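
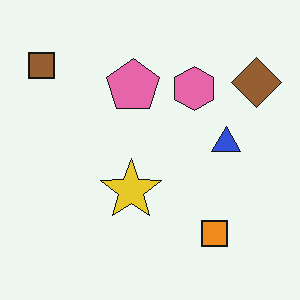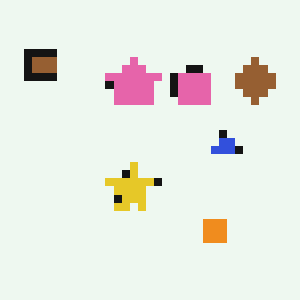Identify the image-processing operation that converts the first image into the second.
This is the original image moderately pixelated.

Shapes are reduced to large square blocks; fine edges and outlines are lost — a downscale-then-upscale (mosaic) effect.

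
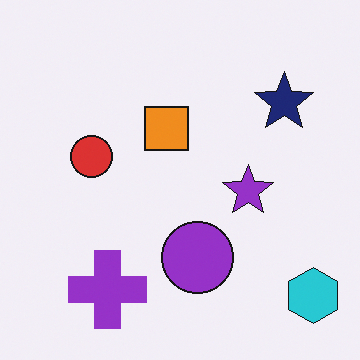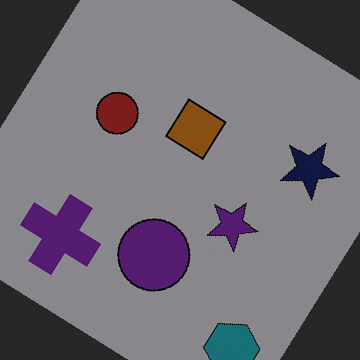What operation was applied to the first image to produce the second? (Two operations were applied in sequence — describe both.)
The transformation is: rotated clockwise by a large amount — several tens of degrees, then substantially darkened.

Every shape is tilted by the same angle and the image corners show triangular fill wedges — a whole-image rotation by a non-right angle. Every pixel — background and shapes alike — is uniformly darkened.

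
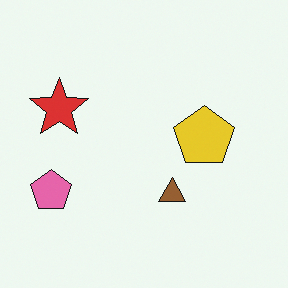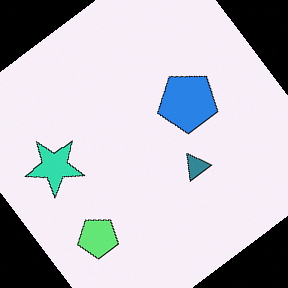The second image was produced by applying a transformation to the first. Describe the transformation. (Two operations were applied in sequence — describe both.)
This is the original image rotated counter-clockwise by a large amount — several tens of degrees, then hue-shifted by a large amount.

Every shape is tilted by the same angle and the image corners show triangular fill wedges — a whole-image rotation by a non-right angle. Every shape's color has rotated by the same amount around the hue wheel — a uniform hue shift.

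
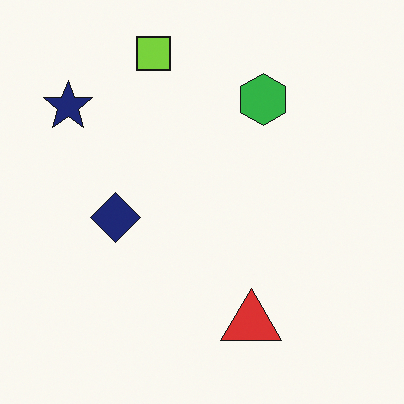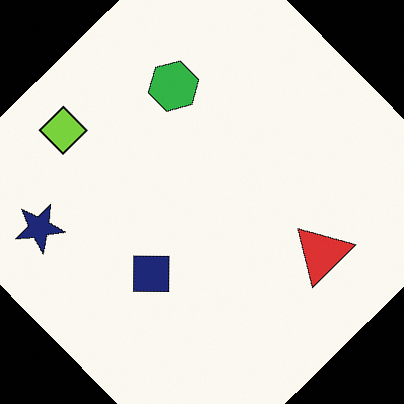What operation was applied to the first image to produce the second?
This is the original image rotated counter-clockwise by a large amount — several tens of degrees.

Every shape is tilted by the same angle and the image corners show triangular fill wedges — a whole-image rotation by a non-right angle.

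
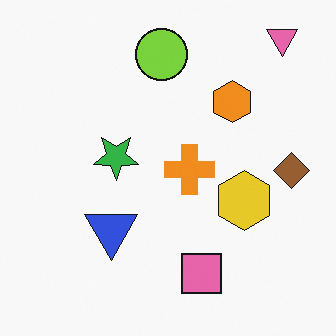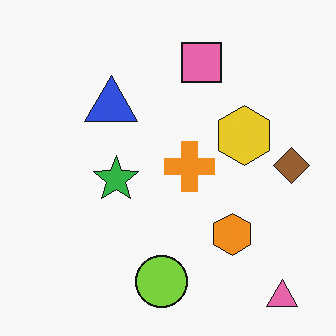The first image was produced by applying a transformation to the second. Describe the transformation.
The first image is the second flipped vertically (top ↔ bottom).

The pink triangle is in the bottom-right of the second image and the top-right of the first — shapes on opposite sides of the horizontal midline have swapped in a mirror flip.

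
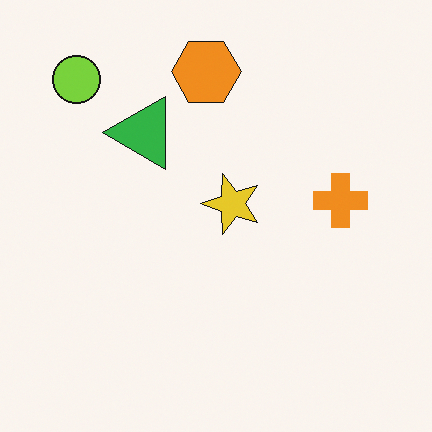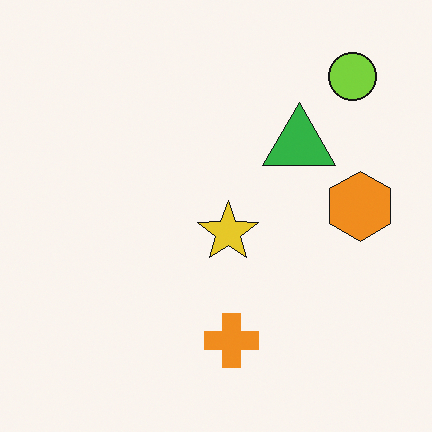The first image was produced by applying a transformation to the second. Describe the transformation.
This is the original image rotated 90° counter-clockwise.

The lime circle sits in the top-right of the second image and the top-left of the first — consistent with a whole-image 90° counter-clockwise rotation.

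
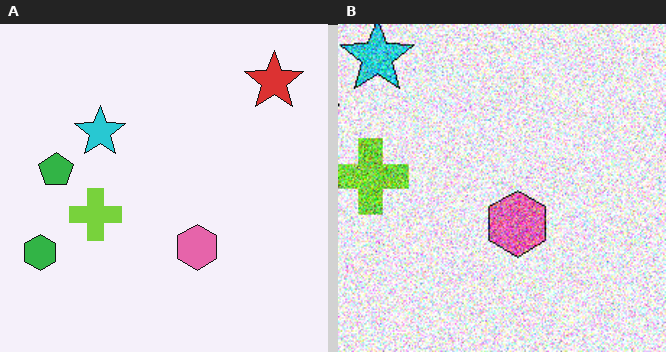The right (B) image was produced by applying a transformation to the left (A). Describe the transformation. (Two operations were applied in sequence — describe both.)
The right (B) image is the left (A) degraded with strong gaussian noise, then cropped slightly and scaled back up.

Random speckle covers the whole image, including the flat background. The visible shapes are larger and the field of view is narrower; shapes near the original edges may be partly or wholly outside the frame — a crop-and-rescale.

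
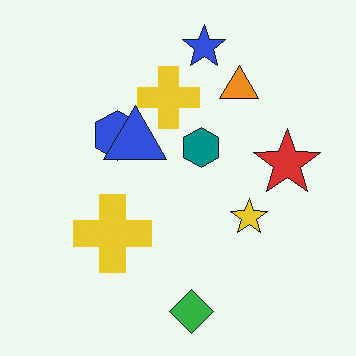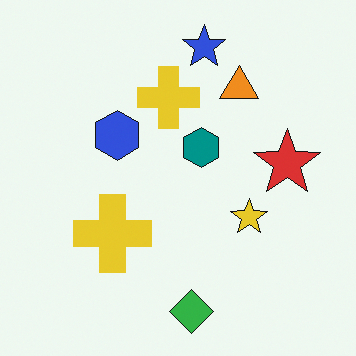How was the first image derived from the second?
The first image is the second overlaid with an additional blue triangle.

A blue triangle appears in the first image that is absent from the second.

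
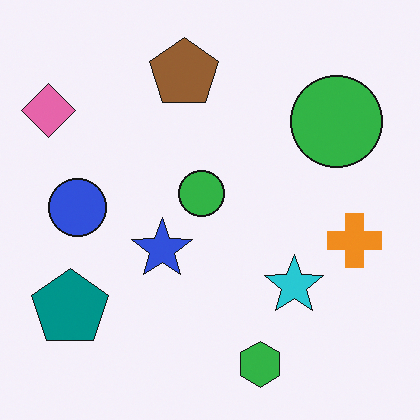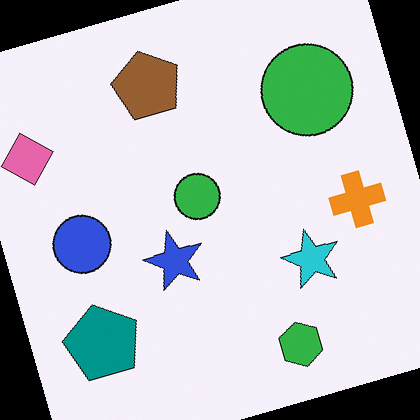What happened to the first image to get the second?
The second image is the first rotated counter-clockwise by a moderate amount.

Every shape is tilted by the same angle and the image corners show triangular fill wedges — a whole-image rotation by a non-right angle.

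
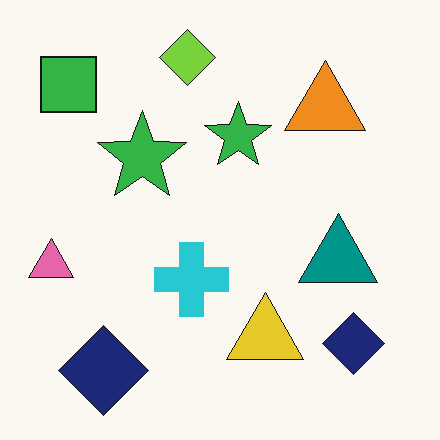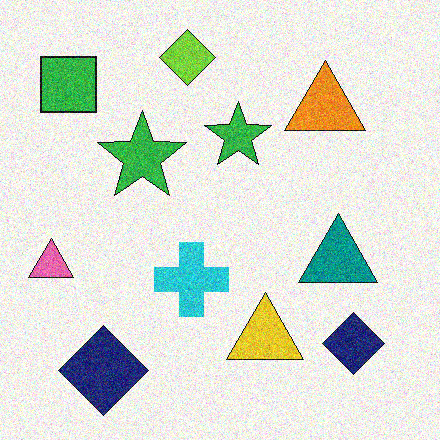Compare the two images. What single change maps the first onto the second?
The transformation is: degraded with visible gaussian noise.

Random speckle covers the whole image, including the flat background.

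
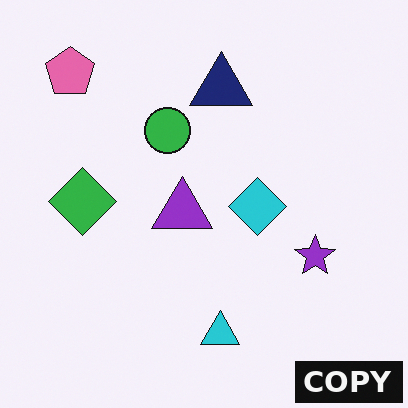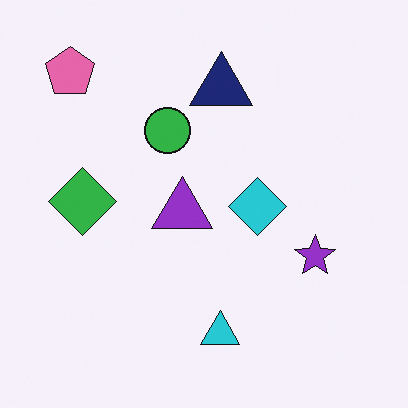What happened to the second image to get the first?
This is the original image watermarked with the text "COPY" in the lower-right corner.

A dark label reading "COPY" appears in the lower-right corner.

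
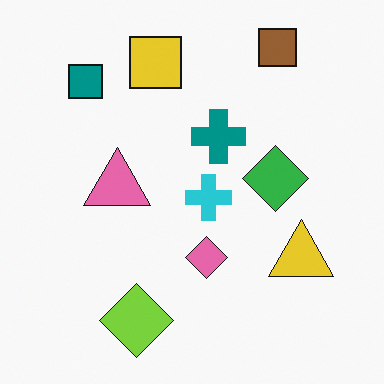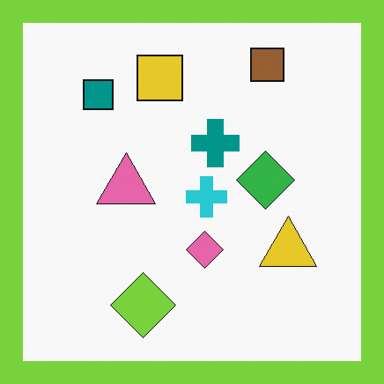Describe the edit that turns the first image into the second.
It was framed with a lime border.

A solid lime frame runs around the edge of the second image, with the content slightly shrunk inside it.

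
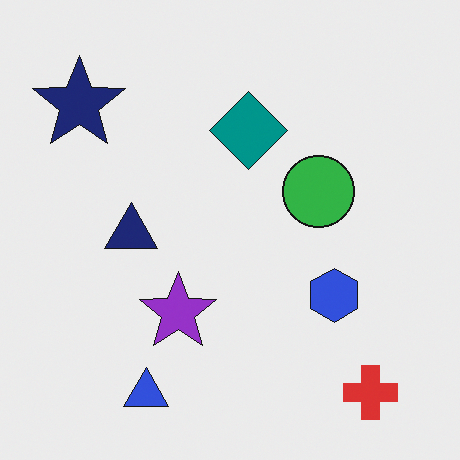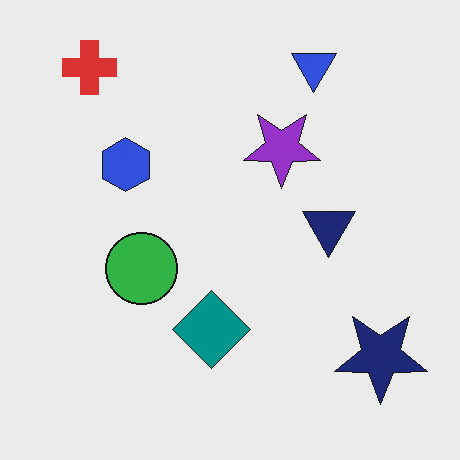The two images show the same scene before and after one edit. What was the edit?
It was rotated 180°.

The red cross sits in the bottom-right of the first image and the top-left of the second — consistent with a whole-image 180° rotation.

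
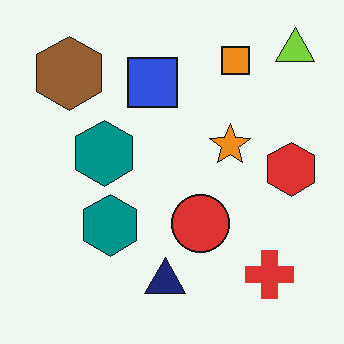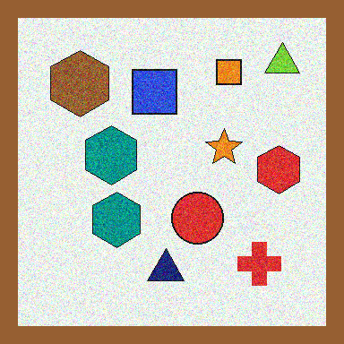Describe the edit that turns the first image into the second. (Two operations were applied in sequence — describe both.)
It was degraded with heavy additive noise, then framed with a brown border.

Random speckle covers the whole image, including the flat background. A solid brown frame runs around the edge of the second image, with the content slightly shrunk inside it.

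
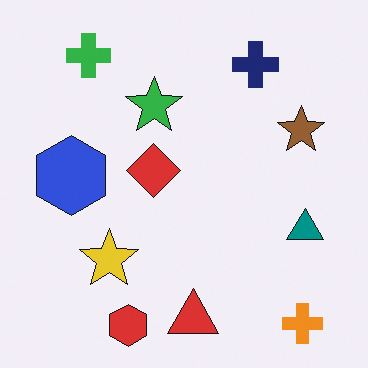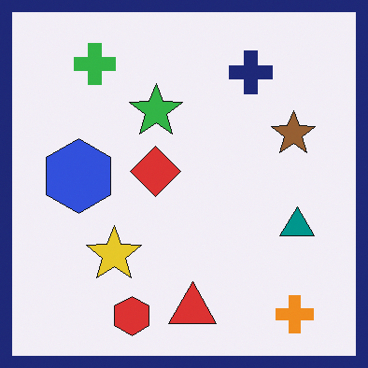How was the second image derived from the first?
This is the original image framed with a navy border.

A solid navy frame runs around the edge of the second image, with the content slightly shrunk inside it.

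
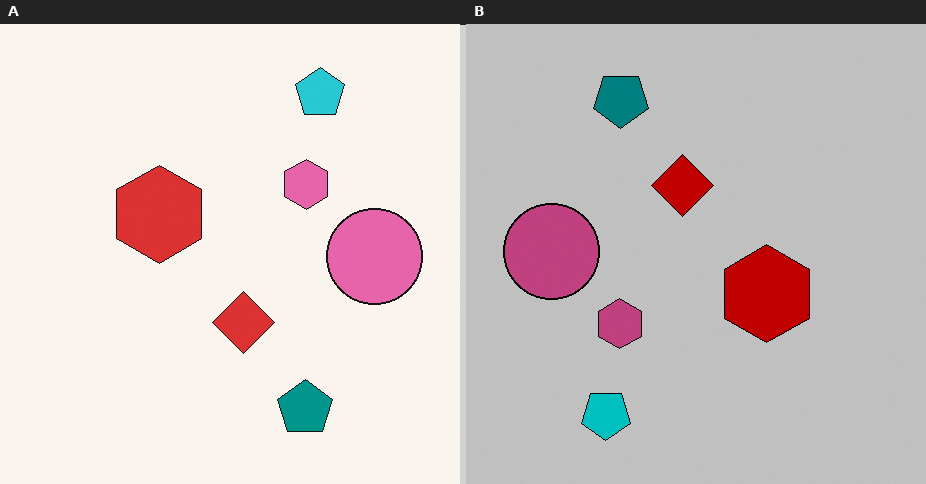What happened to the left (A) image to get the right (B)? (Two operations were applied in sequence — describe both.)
It was aggressively posterized, then rotated 180°.

Each flat color has snapped to a coarser quantized level — most visibly, the near-white background has dropped to a flat grey. The cyan pentagon sits in the top-right of the left (A) image and the bottom-left of the right (B) — consistent with a whole-image 180° rotation.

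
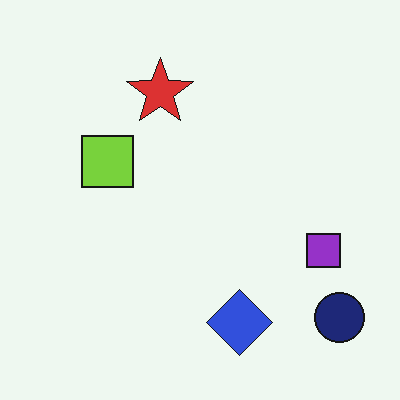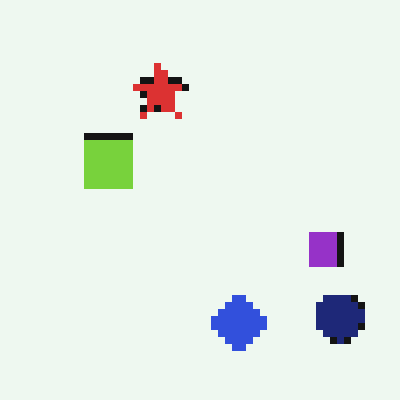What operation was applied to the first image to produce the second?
The second image is the first moderately pixelated.

Shapes are reduced to large square blocks; fine edges and outlines are lost — a downscale-then-upscale (mosaic) effect.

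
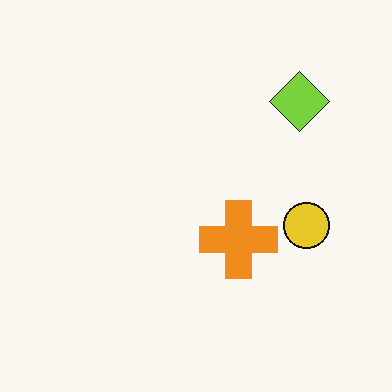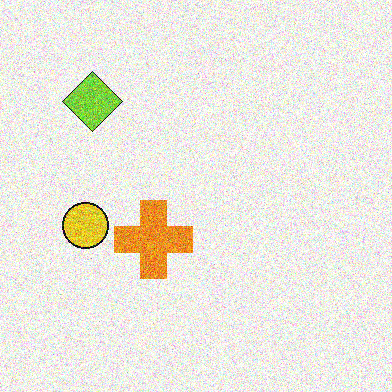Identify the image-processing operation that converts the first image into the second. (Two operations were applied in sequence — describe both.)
The transformation is: flipped horizontally (left ↔ right), then degraded with a thick layer of grain.

The yellow circle is in the right of the first image and the left of the second — shapes on opposite sides of the vertical midline have swapped in a mirror flip. Random speckle covers the whole image, including the flat background.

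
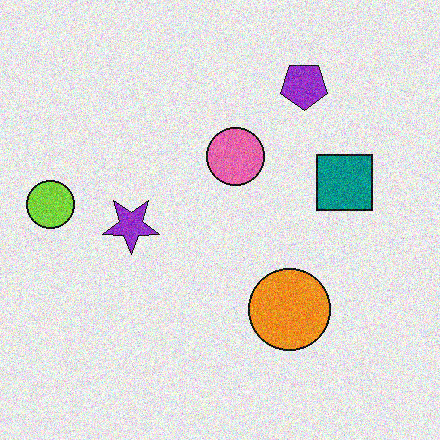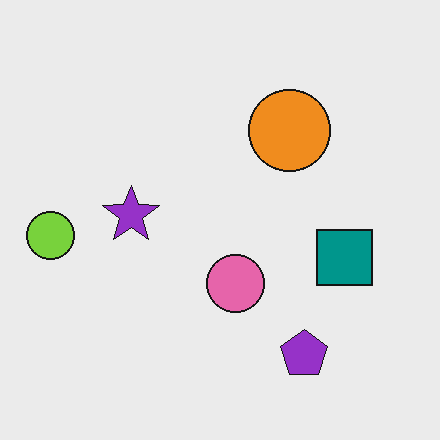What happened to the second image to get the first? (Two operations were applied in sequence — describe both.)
It was degraded with visible gaussian noise, then flipped vertically (top ↔ bottom).

Random speckle covers the whole image, including the flat background. The purple pentagon is in the bottom-right of the second image and the top-right of the first — shapes on opposite sides of the horizontal midline have swapped in a mirror flip.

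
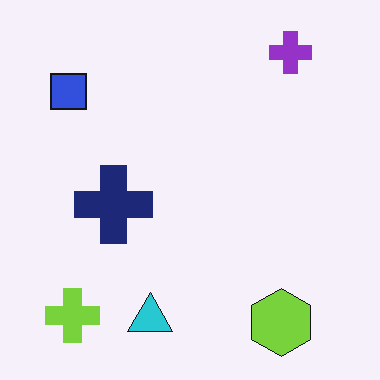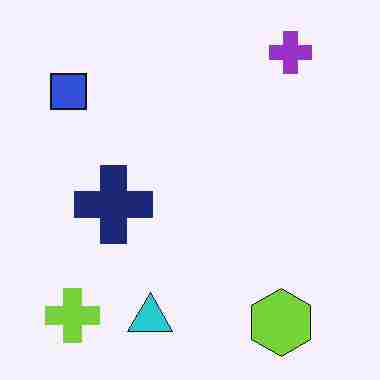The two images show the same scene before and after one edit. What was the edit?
It was heavily JPEG-compressed with obvious blocking artifacts.

Blocky 8×8 compression artifacts appear around shape edges and the flat background shows ringing — characteristic JPEG degradation.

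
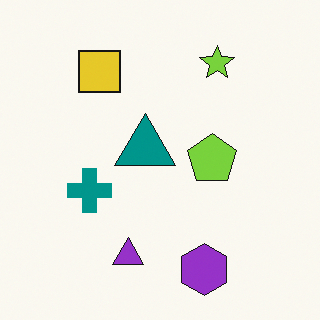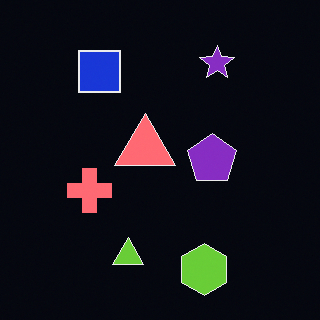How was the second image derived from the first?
This is the original image color-inverted (negative).

The light background has become dark and every shape's color is its complement — a photographic negative.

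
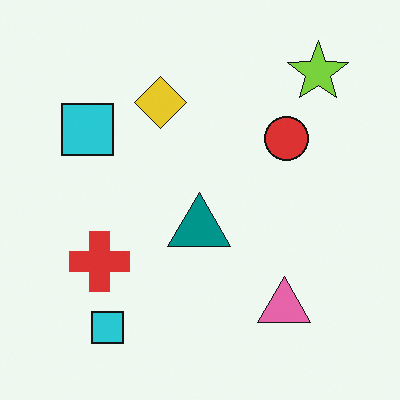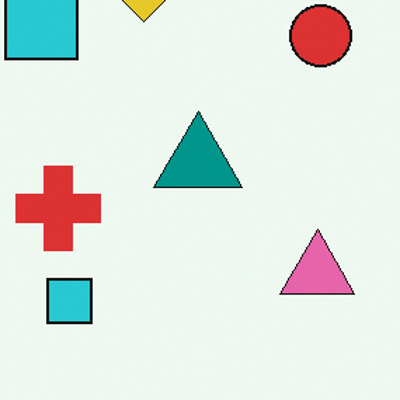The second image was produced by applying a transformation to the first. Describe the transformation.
The image was cropped to a modestly smaller region and rescaled.

The visible shapes are larger and the field of view is narrower; shapes near the original edges may be partly or wholly outside the frame — a crop-and-rescale.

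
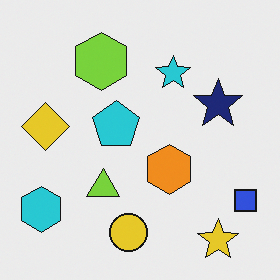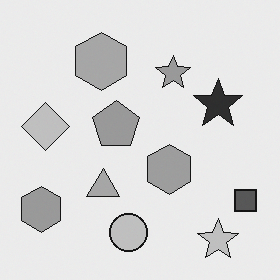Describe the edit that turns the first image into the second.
It was converted to grayscale.

All color is removed — every shape is now a shade of grey.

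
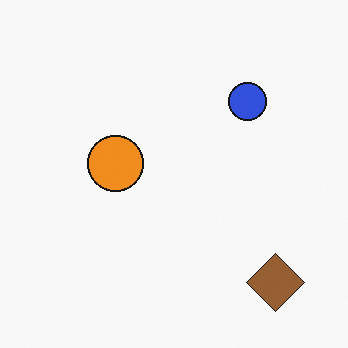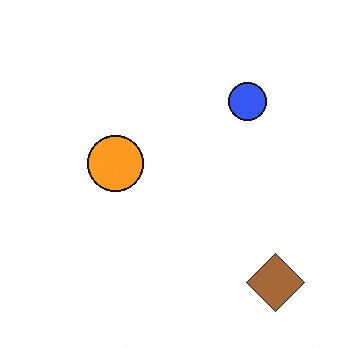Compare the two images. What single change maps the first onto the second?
Slightly brightened.

Every pixel — background and shapes alike — is uniformly brightened.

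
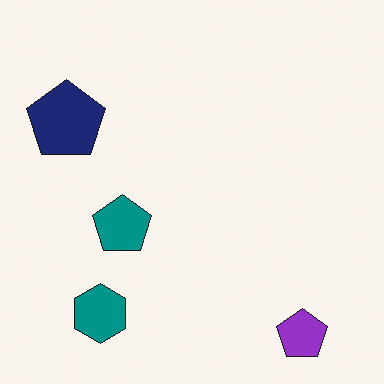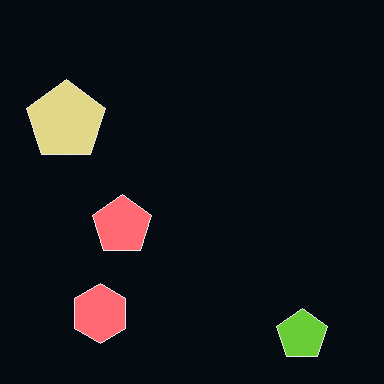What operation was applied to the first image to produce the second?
This is the original image color-inverted (negative).

The light background has become dark and every shape's color is its complement — a photographic negative.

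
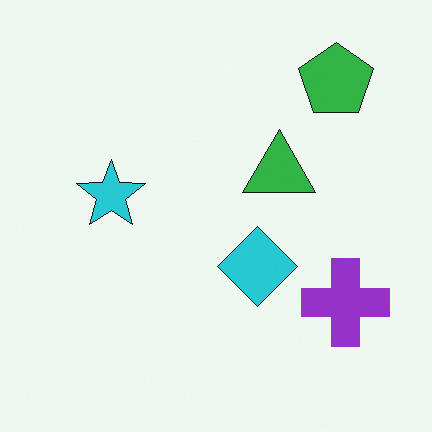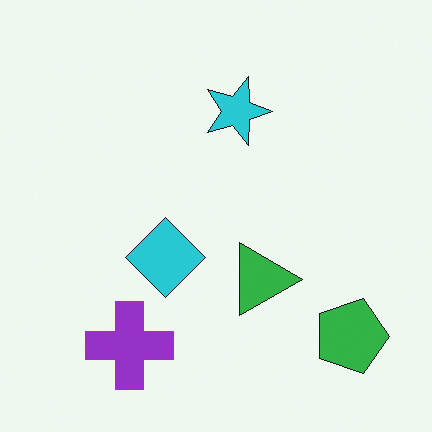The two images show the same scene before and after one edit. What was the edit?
Rotated 90° clockwise.

The green pentagon sits in the top-right of the first image and the bottom-right of the second — consistent with a whole-image 90° clockwise rotation.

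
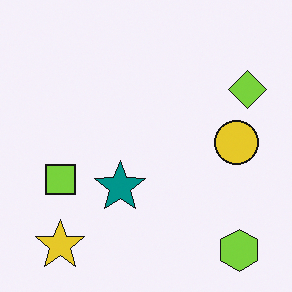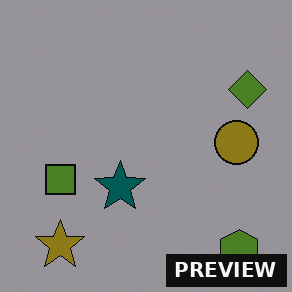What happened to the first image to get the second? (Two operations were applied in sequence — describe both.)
The second image is the first noticeably darkened, then watermarked with the text "PREVIEW" in the lower-right corner.

Every pixel — background and shapes alike — is uniformly darkened. A dark label reading "PREVIEW" appears in the lower-right corner.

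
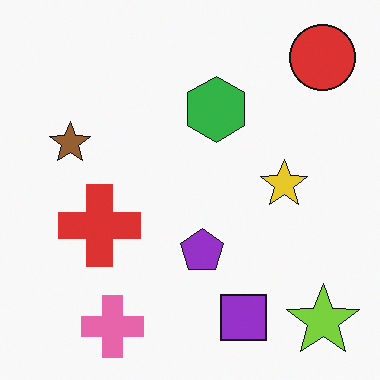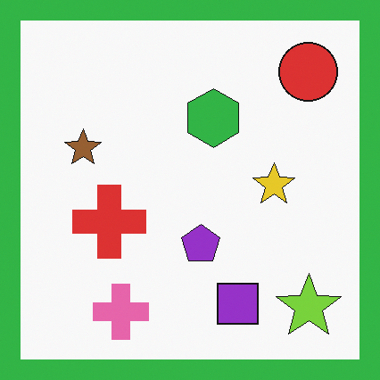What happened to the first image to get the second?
The second image is the first framed with a green border.

A solid green frame runs around the edge of the second image, with the content slightly shrunk inside it.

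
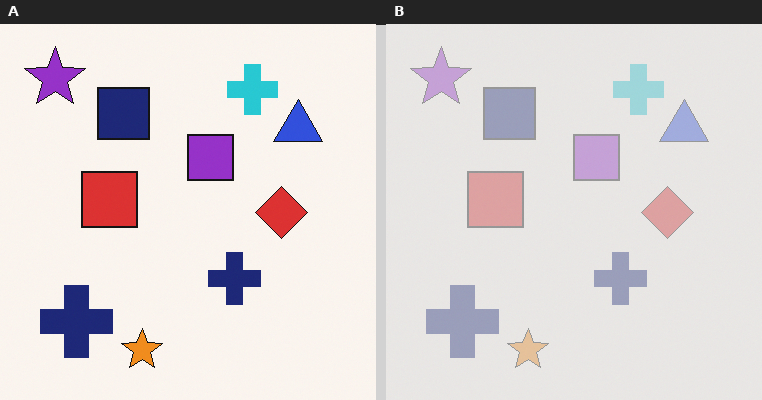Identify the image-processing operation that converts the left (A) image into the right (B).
The transformation is: washed out (contrast reduced).

Tones are pushed toward mid-grey across the whole image — a global contrast change.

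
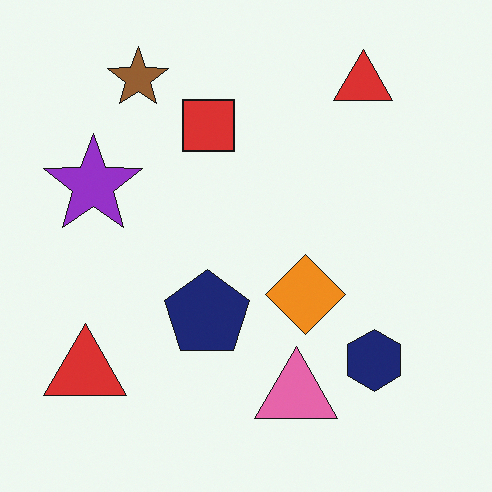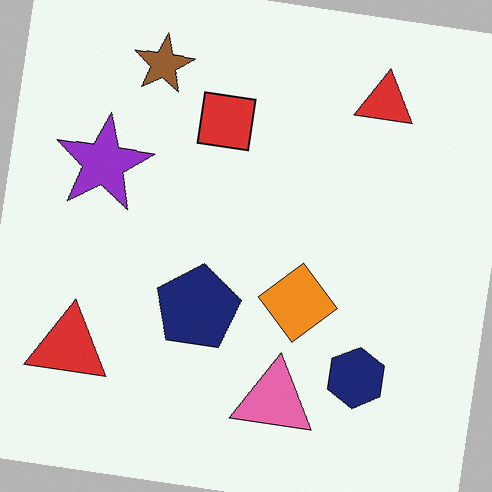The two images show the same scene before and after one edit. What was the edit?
Rotated clockwise by a slight angle.

Every shape is tilted by the same angle and the image corners show triangular fill wedges — a whole-image rotation by a non-right angle.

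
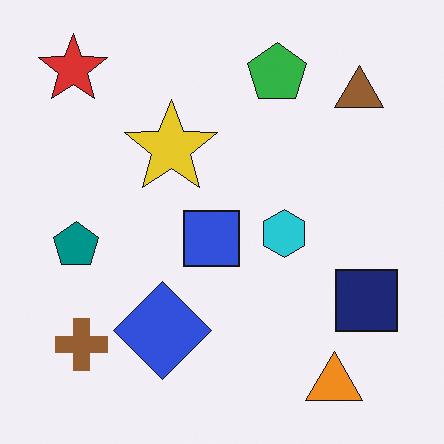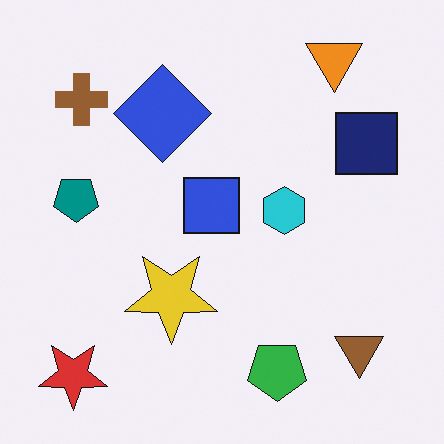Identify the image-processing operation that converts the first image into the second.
The transformation is: flipped vertically (top ↔ bottom).

The orange triangle is in the bottom-right of the first image and the top-right of the second — shapes on opposite sides of the horizontal midline have swapped in a mirror flip.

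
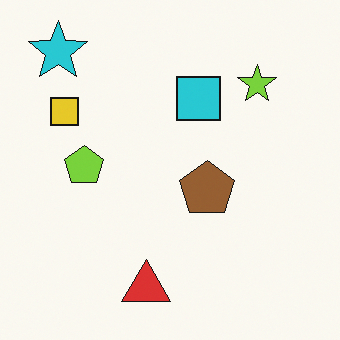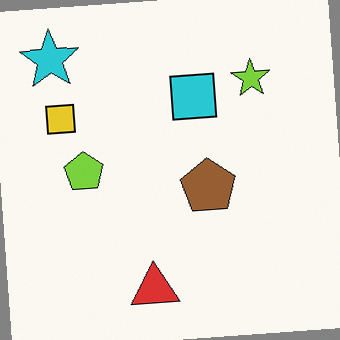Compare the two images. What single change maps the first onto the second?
The second image is the first rotated counter-clockwise by a slight angle.

Every shape is tilted by the same angle and the image corners show triangular fill wedges — a whole-image rotation by a non-right angle.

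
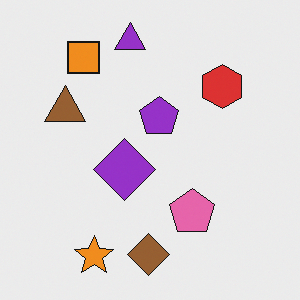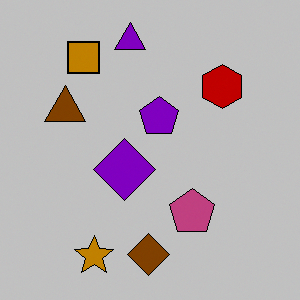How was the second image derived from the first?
It was aggressively posterized.

Each flat color has snapped to a coarser quantized level — most visibly, the near-white background has dropped to a flat grey.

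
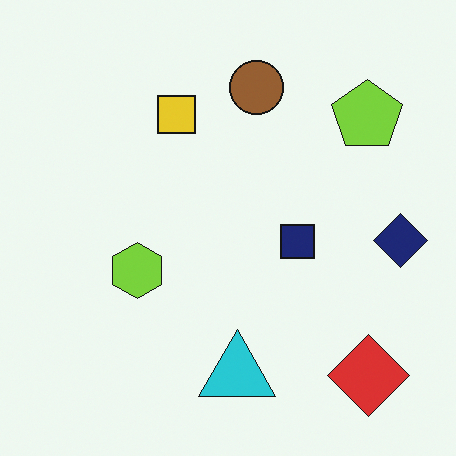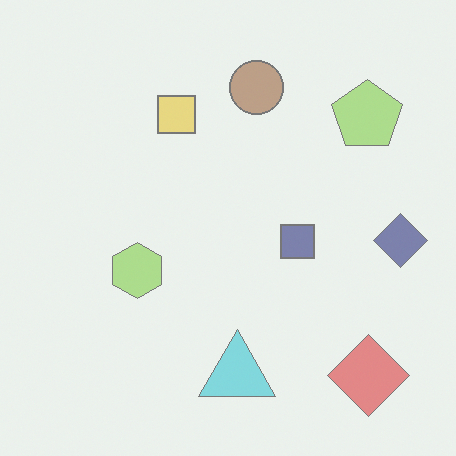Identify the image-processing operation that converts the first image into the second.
The second image is the first washed out (contrast reduced).

Tones are pushed toward mid-grey across the whole image — a global contrast change.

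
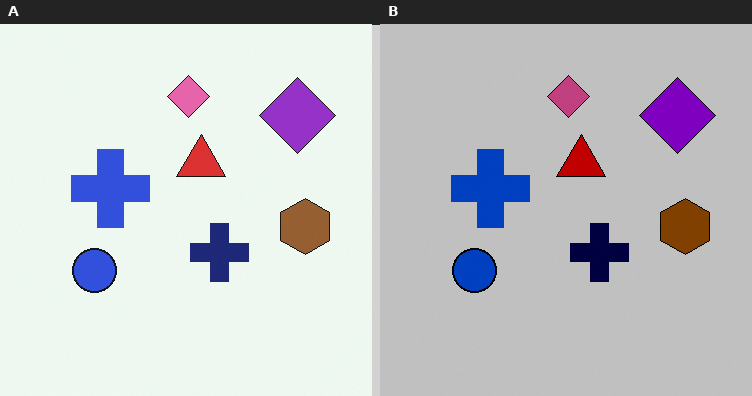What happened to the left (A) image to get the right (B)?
The image was aggressively posterized.

Each flat color has snapped to a coarser quantized level — most visibly, the near-white background has dropped to a flat grey.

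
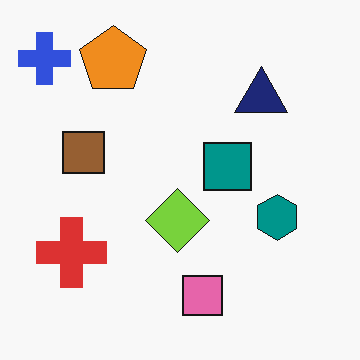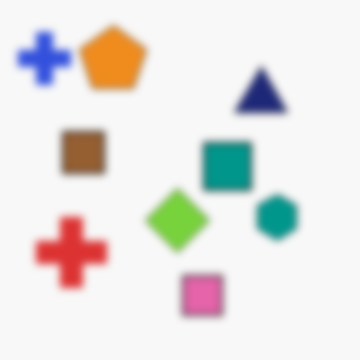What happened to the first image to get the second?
It was moderately blurred.

Shape edges and outlines are uniformly softened across the whole image.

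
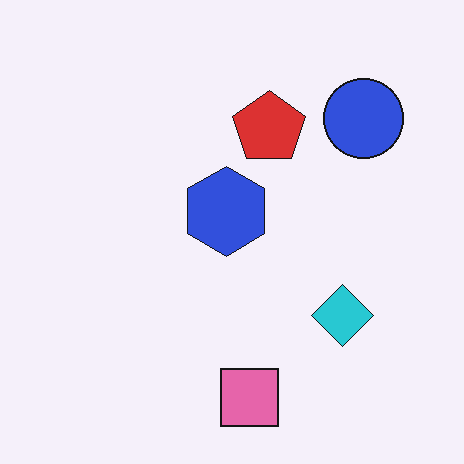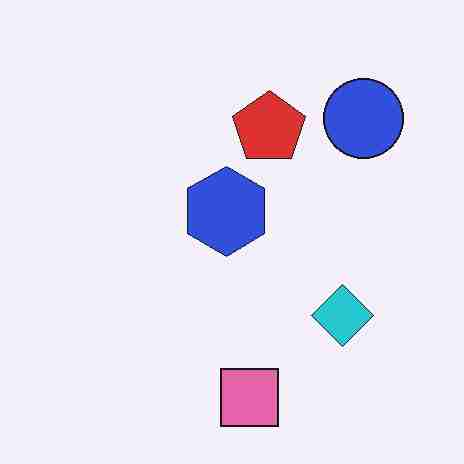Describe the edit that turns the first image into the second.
This is the original image heavily JPEG-compressed with obvious blocking artifacts.

Blocky 8×8 compression artifacts appear around shape edges and the flat background shows ringing — characteristic JPEG degradation.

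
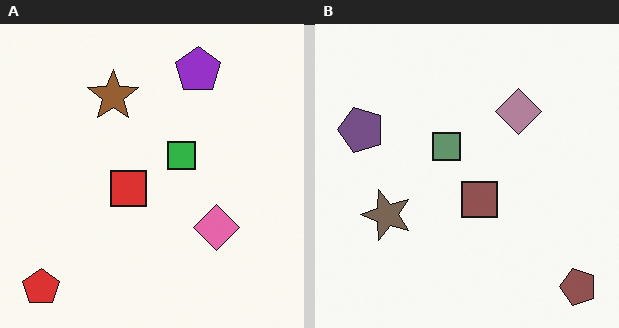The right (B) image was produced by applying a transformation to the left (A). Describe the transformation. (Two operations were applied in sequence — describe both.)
It was heavily desaturated, then rotated 90° counter-clockwise.

All colors are more muted and greyish — a global saturation change. The red pentagon sits in the bottom-left of the left (A) image and the bottom-right of the right (B) — consistent with a whole-image 90° counter-clockwise rotation.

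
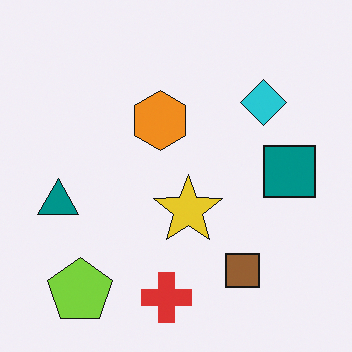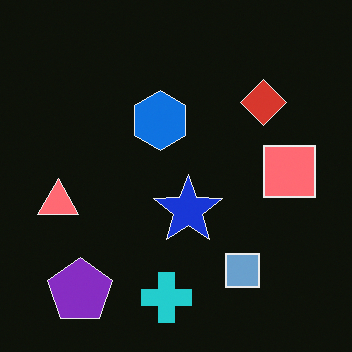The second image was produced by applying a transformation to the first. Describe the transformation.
The image was color-inverted (negative).

The light background has become dark and every shape's color is its complement — a photographic negative.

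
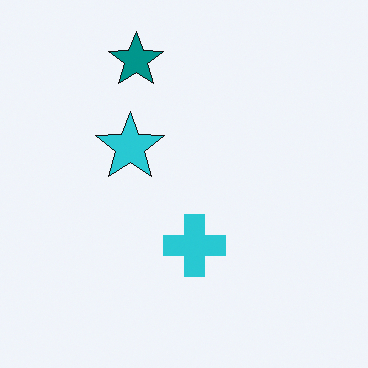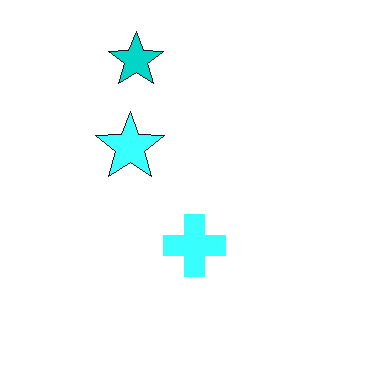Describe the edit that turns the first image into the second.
The second image is the first brightened a lot.

Every pixel — background and shapes alike — is uniformly brightened.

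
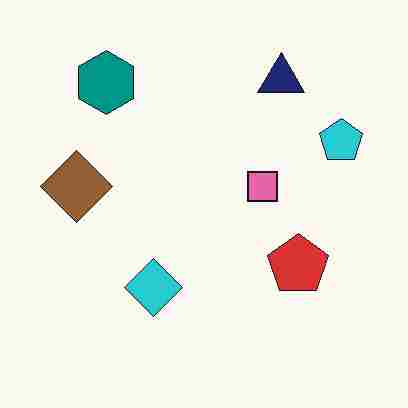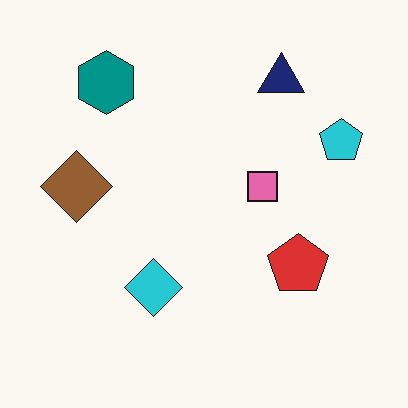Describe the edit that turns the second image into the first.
The first image is the second heavily JPEG-compressed with obvious blocking artifacts.

Blocky 8×8 compression artifacts appear around shape edges and the flat background shows ringing — characteristic JPEG degradation.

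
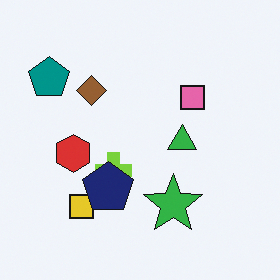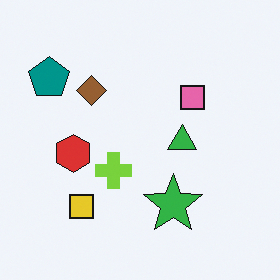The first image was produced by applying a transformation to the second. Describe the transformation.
The image was overlaid with an additional navy pentagon.

A navy pentagon appears in the first image that is absent from the second.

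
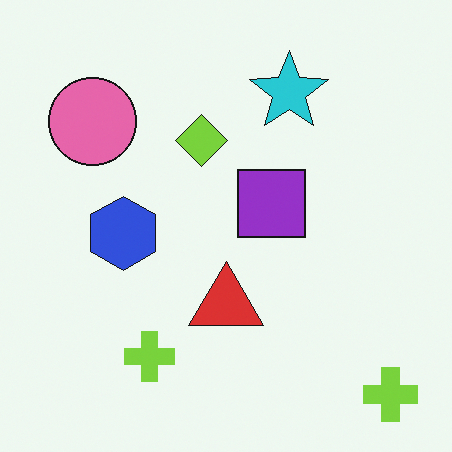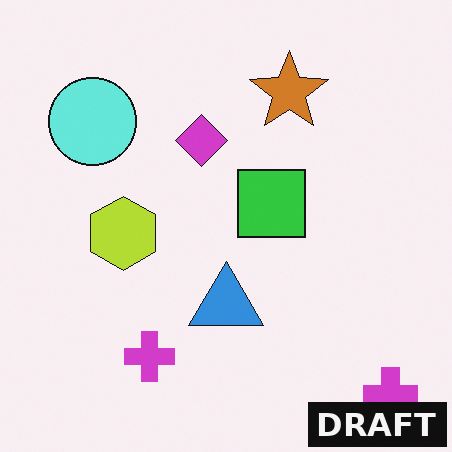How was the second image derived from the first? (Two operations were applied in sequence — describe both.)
The image was hue-shifted through roughly half the color wheel, then watermarked with the text "DRAFT" in the lower-right corner.

Every shape's color has rotated by the same amount around the hue wheel — a uniform hue shift. A dark label reading "DRAFT" appears in the lower-right corner.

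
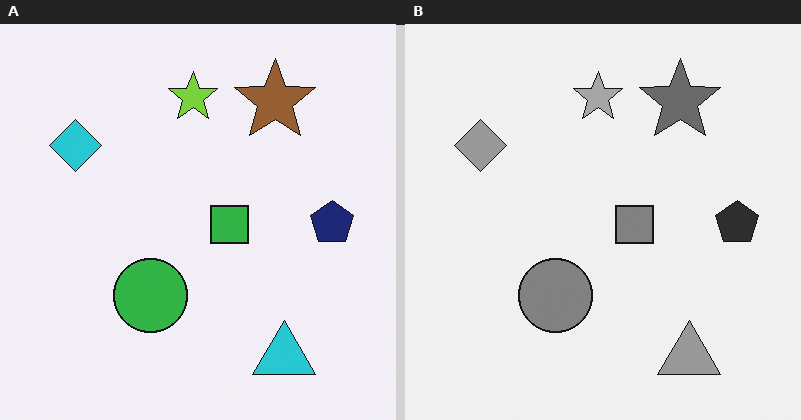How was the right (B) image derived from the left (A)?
It was converted to grayscale.

All color is removed — every shape is now a shade of grey.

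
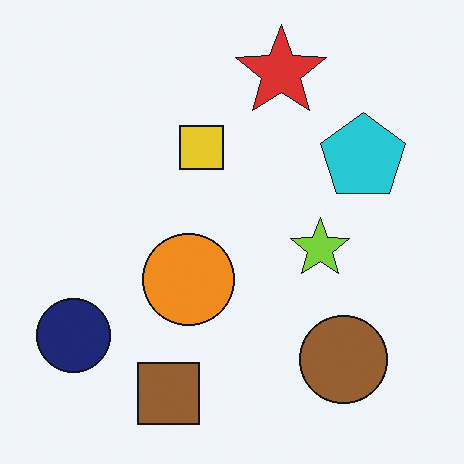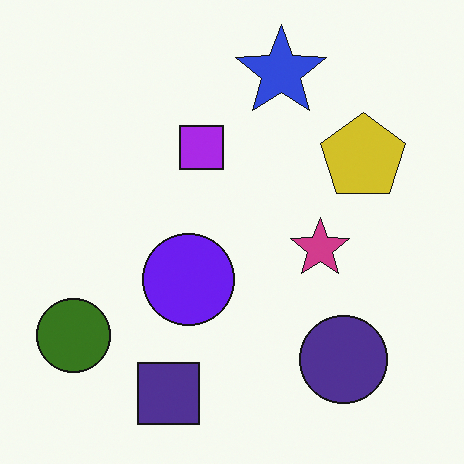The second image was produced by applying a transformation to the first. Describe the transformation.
It was hue-shifted through roughly half the color wheel.

Every shape's color has rotated by the same amount around the hue wheel — a uniform hue shift.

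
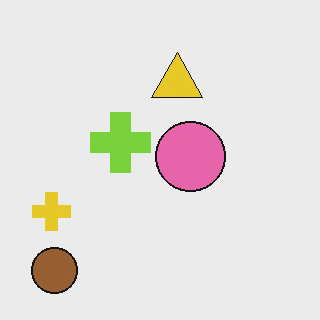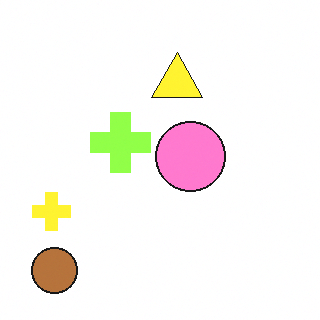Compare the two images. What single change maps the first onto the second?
Brightened a little.

Every pixel — background and shapes alike — is uniformly brightened.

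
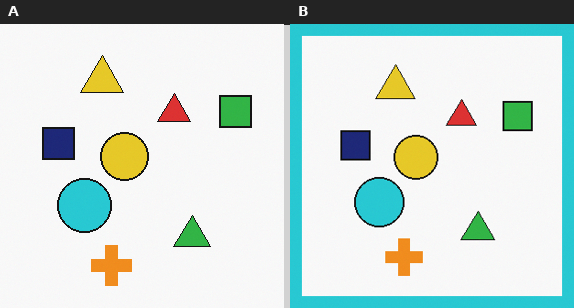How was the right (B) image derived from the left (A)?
The transformation is: framed with a cyan border.

A solid cyan frame runs around the edge of the right (B) image, with the content slightly shrunk inside it.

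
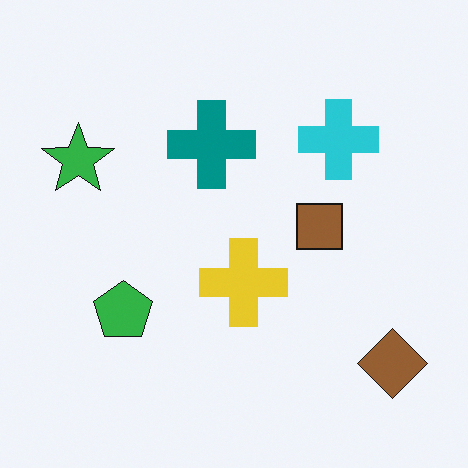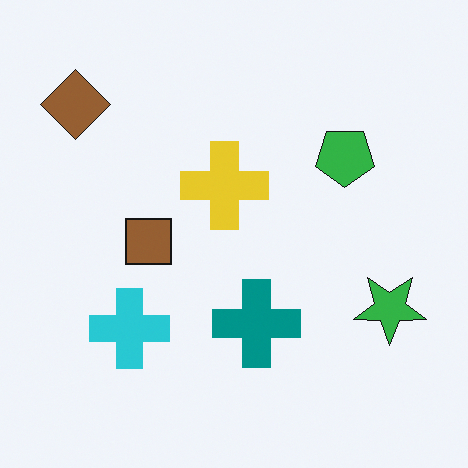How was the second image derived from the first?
This is the original image rotated 180°.

The brown diamond sits in the bottom-right of the first image and the top-left of the second — consistent with a whole-image 180° rotation.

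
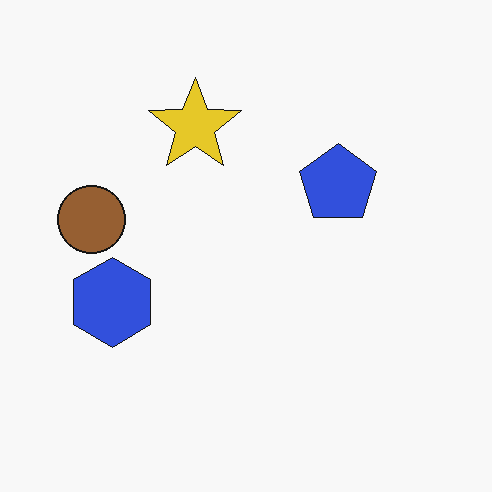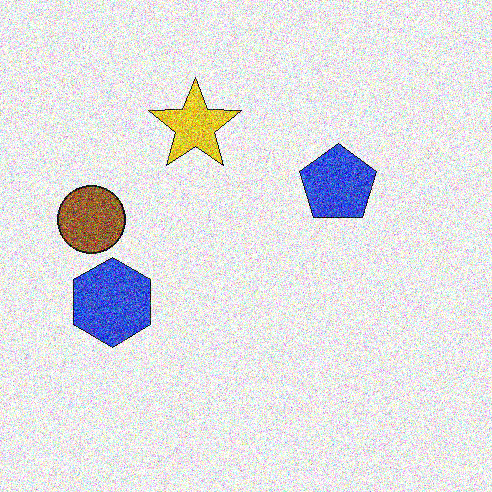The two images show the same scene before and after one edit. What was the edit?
This is the original image degraded with a thick layer of grain.

Random speckle covers the whole image, including the flat background.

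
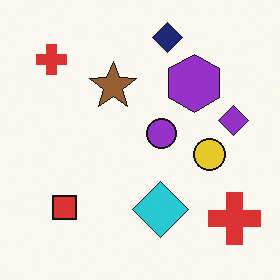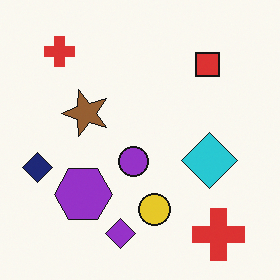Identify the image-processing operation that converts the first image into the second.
This is the original image transposed (reflected across the top-left ↔ bottom-right diagonal).

Shapes have swapped their row and column positions — what was in the top-right is now in the bottom-left — a diagonal reflection.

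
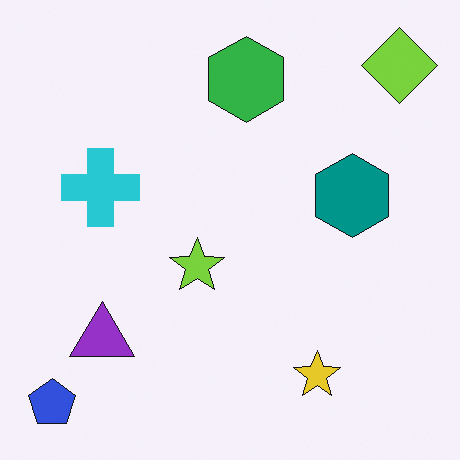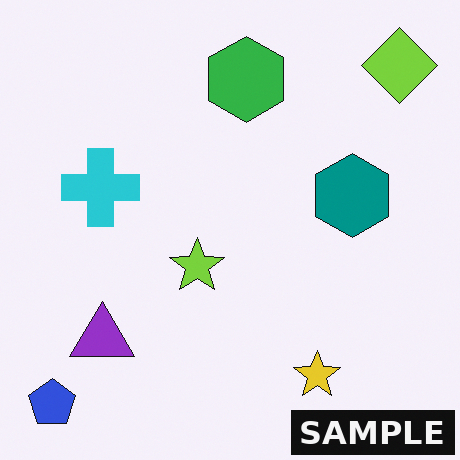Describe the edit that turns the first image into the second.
The image was watermarked with the text "SAMPLE" in the lower-right corner.

A dark label reading "SAMPLE" appears in the lower-right corner.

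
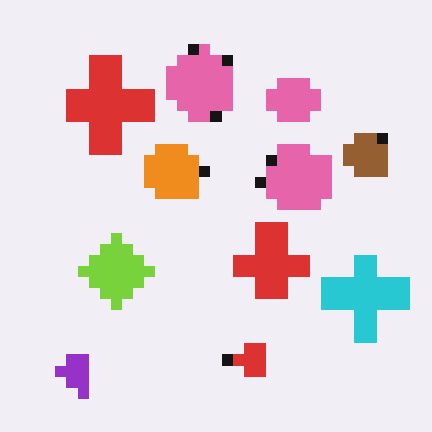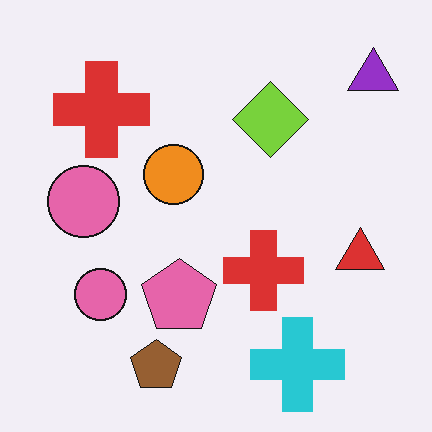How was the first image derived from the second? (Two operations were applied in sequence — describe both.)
It was heavily pixelated into large blocks, then transposed (reflected across the top-left ↔ bottom-right diagonal).

Shapes are reduced to large square blocks; fine edges and outlines are lost — a downscale-then-upscale (mosaic) effect. Shapes have swapped their row and column positions — what was in the top-right is now in the bottom-left — a diagonal reflection.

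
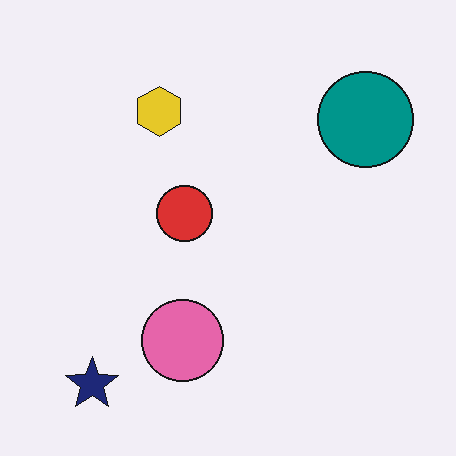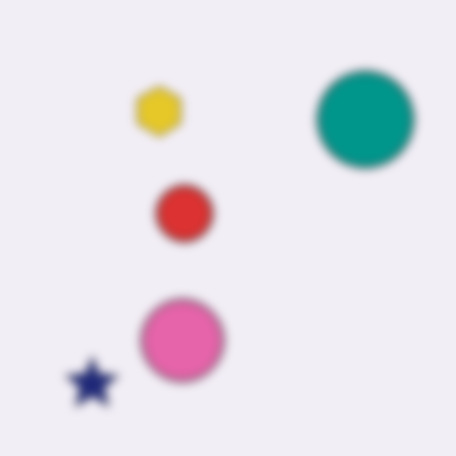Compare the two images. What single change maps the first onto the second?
This is the original image heavily blurred.

Shape edges and outlines are uniformly softened across the whole image.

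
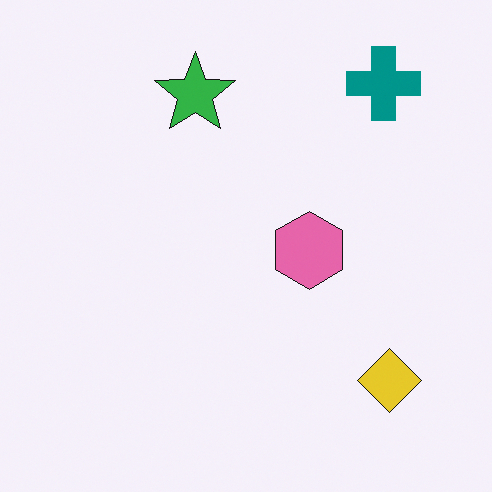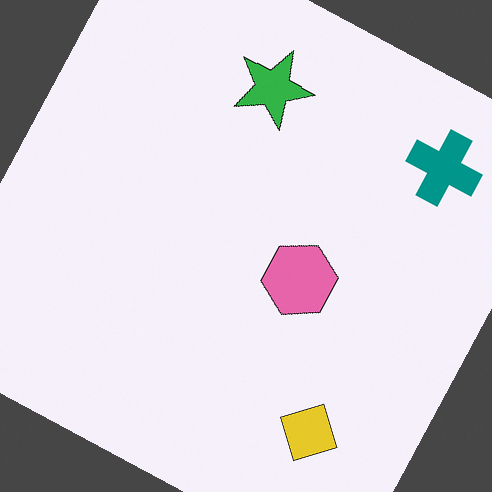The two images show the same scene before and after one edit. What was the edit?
This is the original image rotated clockwise by a moderate amount.

Every shape is tilted by the same angle and the image corners show triangular fill wedges — a whole-image rotation by a non-right angle.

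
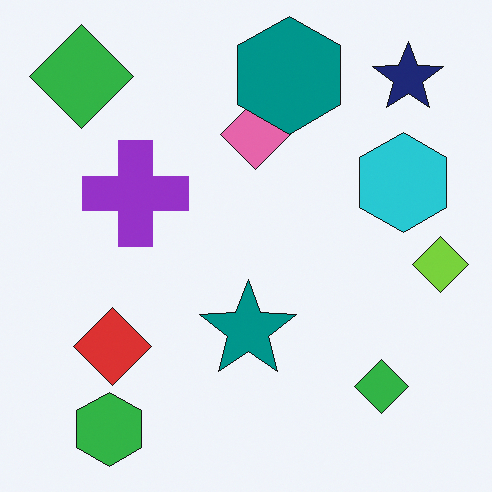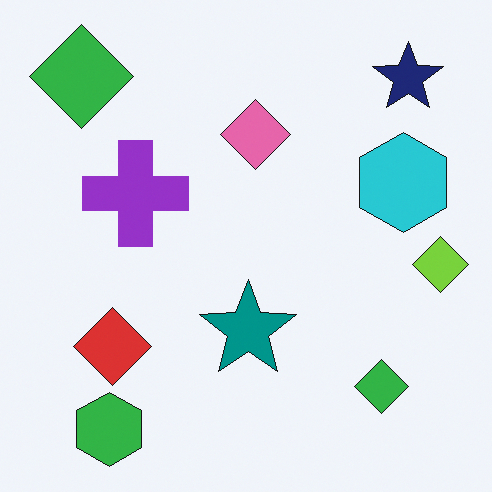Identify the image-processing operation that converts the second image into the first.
The image was overlaid with an additional teal hexagon.

A teal hexagon appears in the first image that is absent from the second.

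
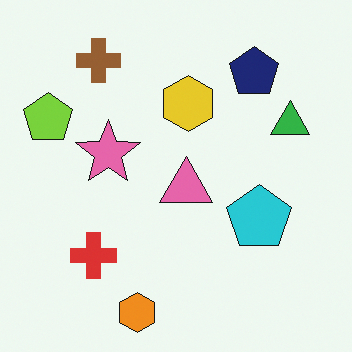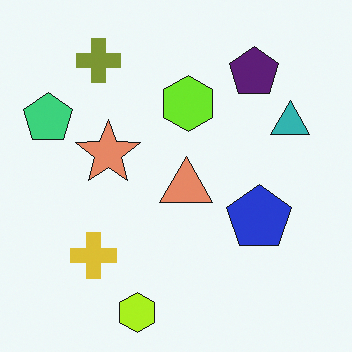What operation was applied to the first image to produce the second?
The second image is the first hue-shifted by a small amount.

Every shape's color has rotated by the same amount around the hue wheel — a uniform hue shift.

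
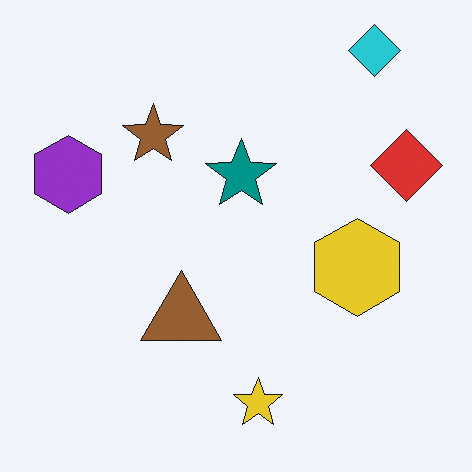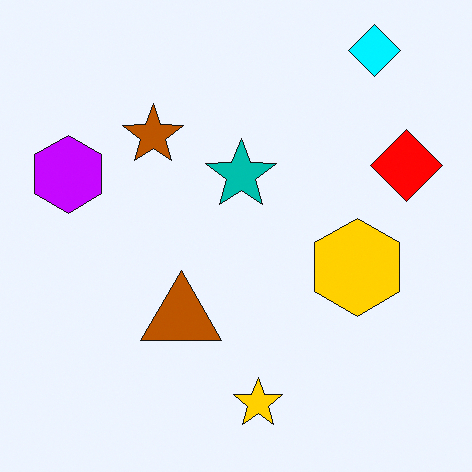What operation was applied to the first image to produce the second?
The second image is the first heavily oversaturated.

All colors are more vivid — a global saturation change.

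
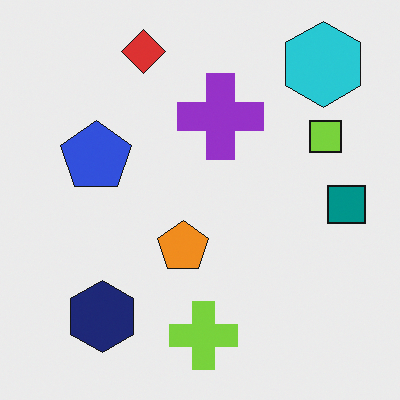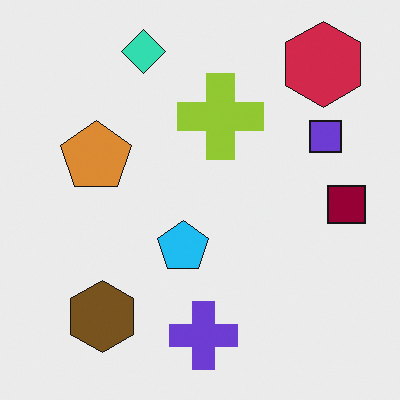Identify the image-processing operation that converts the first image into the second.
The image was hue-shifted through roughly half the color wheel.

Every shape's color has rotated by the same amount around the hue wheel — a uniform hue shift.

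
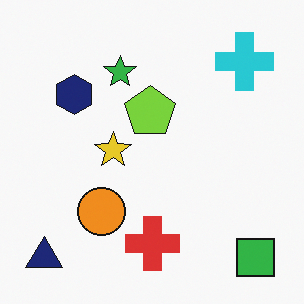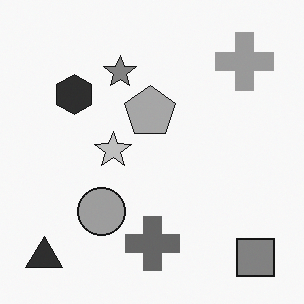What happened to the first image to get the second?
The image was converted to grayscale.

All color is removed — every shape is now a shade of grey.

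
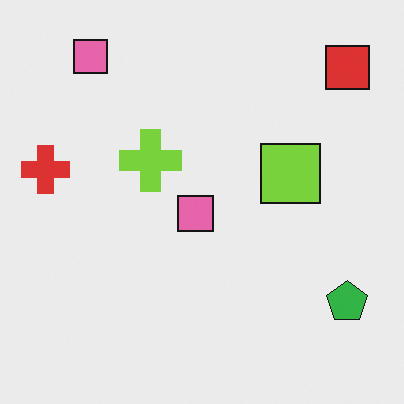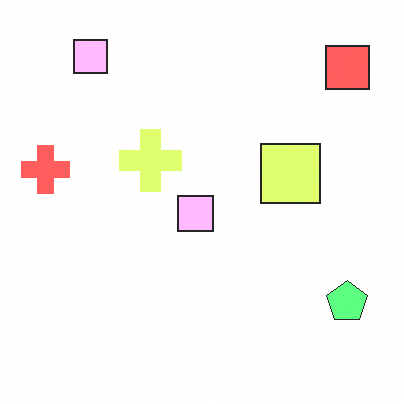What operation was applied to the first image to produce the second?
The transformation is: noticeably brightened.

Every pixel — background and shapes alike — is uniformly brightened.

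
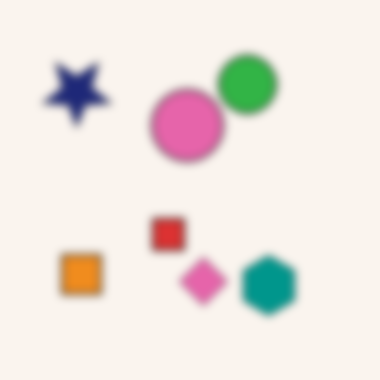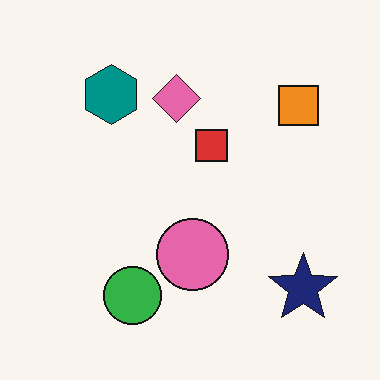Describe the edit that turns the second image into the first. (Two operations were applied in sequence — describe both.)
It was rotated 180°, then moderately blurred.

The navy star sits in the bottom-right of the second image and the top-left of the first — consistent with a whole-image 180° rotation. Shape edges and outlines are uniformly softened across the whole image.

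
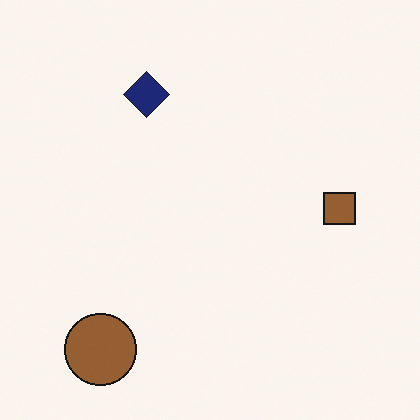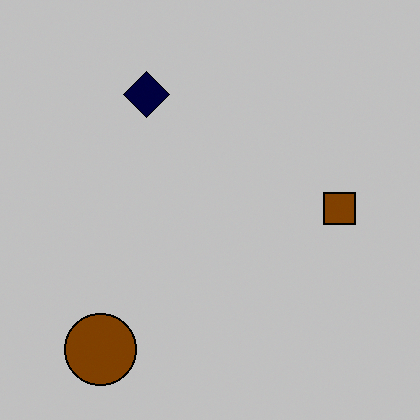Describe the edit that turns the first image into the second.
The second image is the first aggressively posterized.

Each flat color has snapped to a coarser quantized level — most visibly, the near-white background has dropped to a flat grey.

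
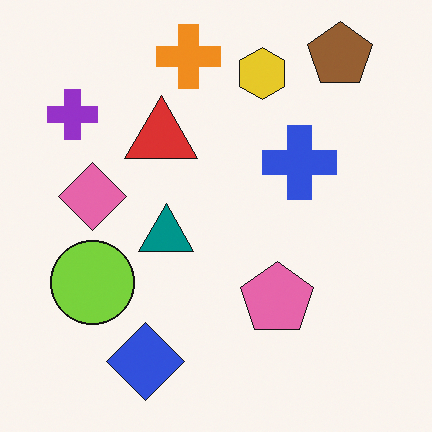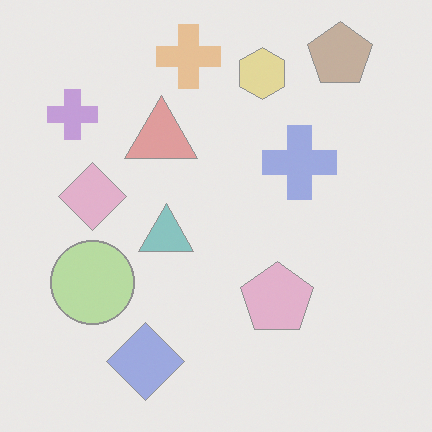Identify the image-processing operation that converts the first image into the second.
This is the original image washed out (contrast reduced).

Tones are pushed toward mid-grey across the whole image — a global contrast change.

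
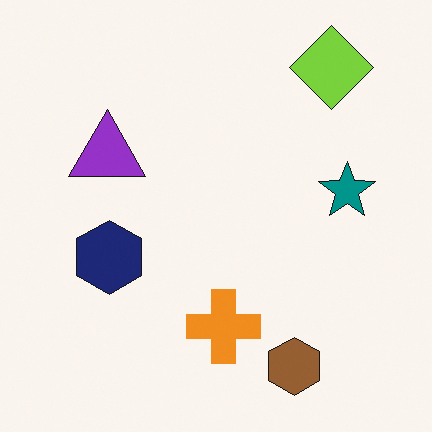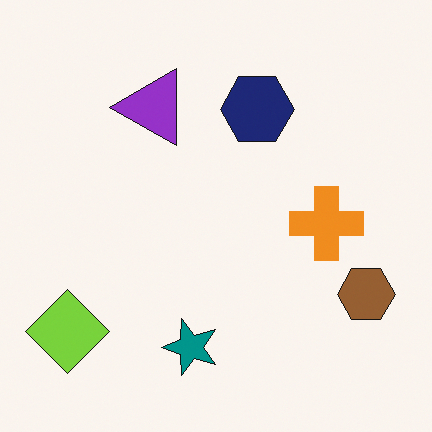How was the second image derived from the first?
Transposed (reflected across the top-left ↔ bottom-right diagonal).

Shapes have swapped their row and column positions — what was in the top-right is now in the bottom-left — a diagonal reflection.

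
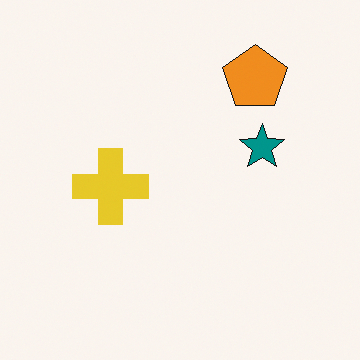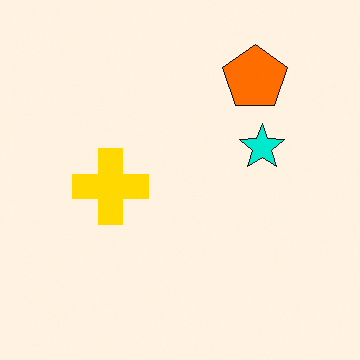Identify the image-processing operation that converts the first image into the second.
This is the original image made much more vivid (saturation change).

All colors are more vivid — a global saturation change.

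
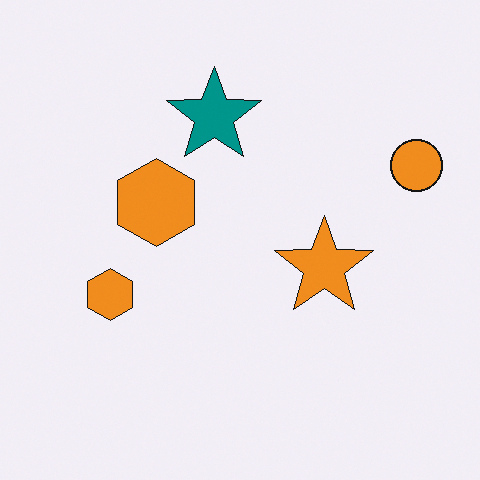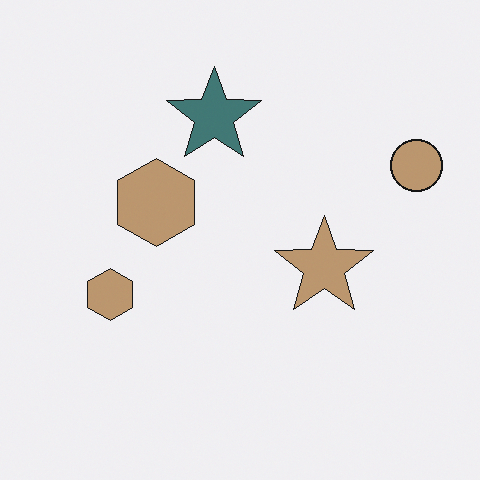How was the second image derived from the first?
The second image is the first made much more muted (saturation change).

All colors are more muted and greyish — a global saturation change.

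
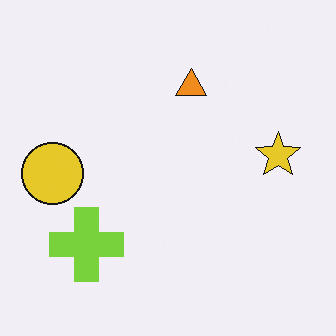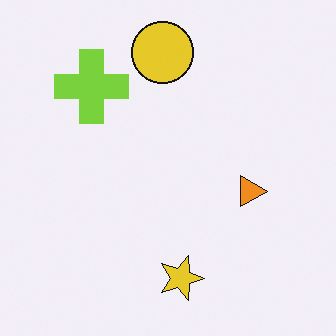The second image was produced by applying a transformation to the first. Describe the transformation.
The second image is the first rotated 90° clockwise.

The yellow circle sits in the left of the first image and the top of the second — consistent with a whole-image 90° clockwise rotation.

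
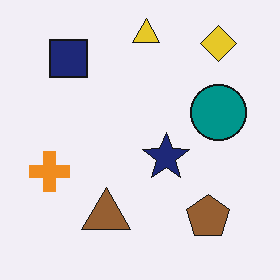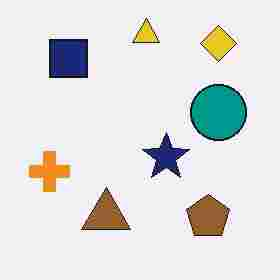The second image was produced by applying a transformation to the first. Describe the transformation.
The transformation is: degraded with heavy JPEG compression.

Blocky 8×8 compression artifacts appear around shape edges and the flat background shows ringing — characteristic JPEG degradation.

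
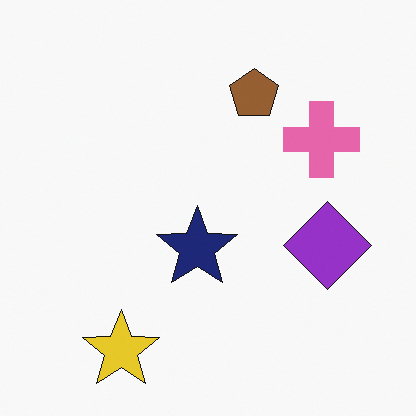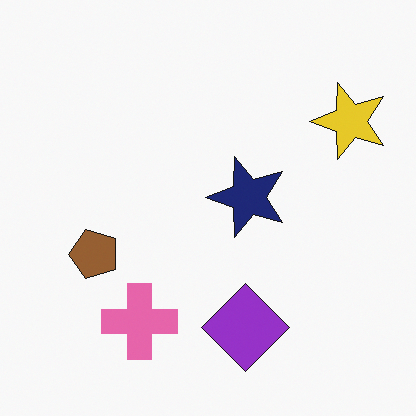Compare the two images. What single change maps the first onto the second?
The second image is the first transposed (reflected across the top-left ↔ bottom-right diagonal).

Shapes have swapped their row and column positions — what was in the top-right is now in the bottom-left — a diagonal reflection.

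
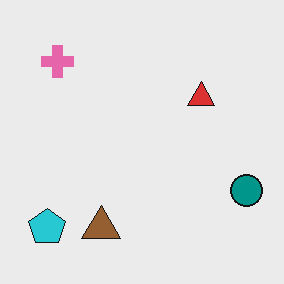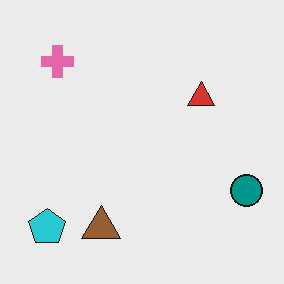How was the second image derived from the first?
This is the original image JPEG-compressed with visible artifacts.

Blocky 8×8 compression artifacts appear around shape edges and the flat background shows ringing — characteristic JPEG degradation.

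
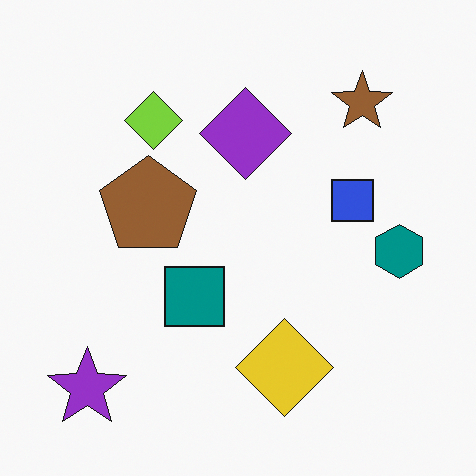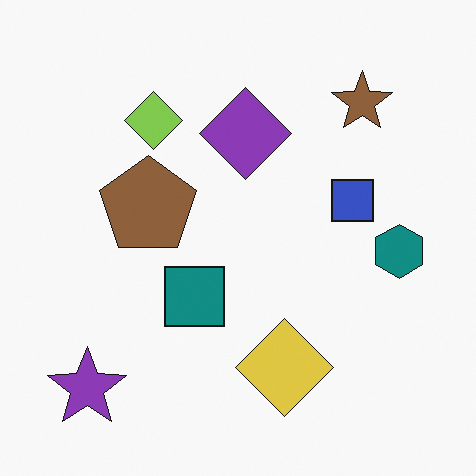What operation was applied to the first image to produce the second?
This is the original image slightly desaturated.

All colors are more muted and greyish — a global saturation change.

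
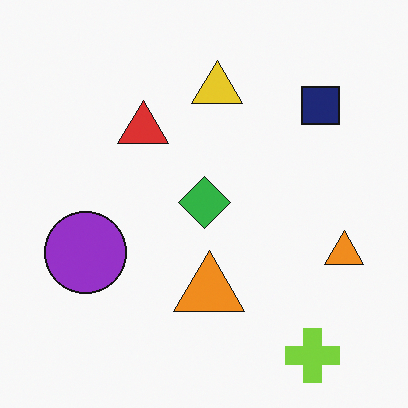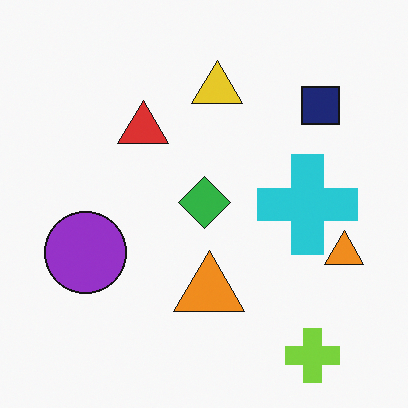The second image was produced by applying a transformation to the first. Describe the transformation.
Overlaid with an additional cyan cross.

A cyan cross appears in the second image that is absent from the first.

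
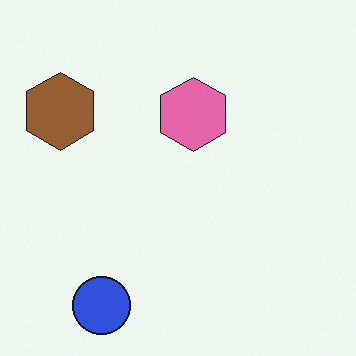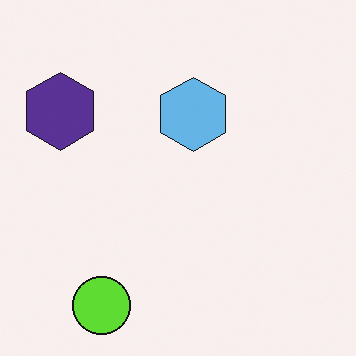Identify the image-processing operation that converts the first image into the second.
This is the original image hue-shifted by a large amount.

Every shape's color has rotated by the same amount around the hue wheel — a uniform hue shift.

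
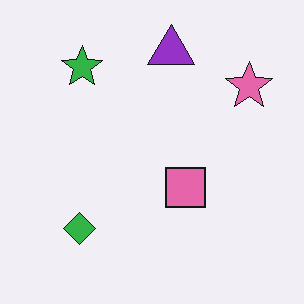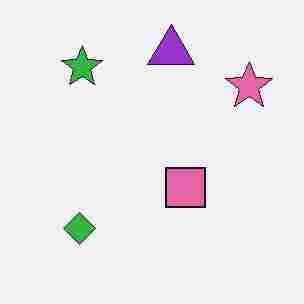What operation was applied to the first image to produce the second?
The second image is the first heavily JPEG-compressed with obvious blocking artifacts.

Blocky 8×8 compression artifacts appear around shape edges and the flat background shows ringing — characteristic JPEG degradation.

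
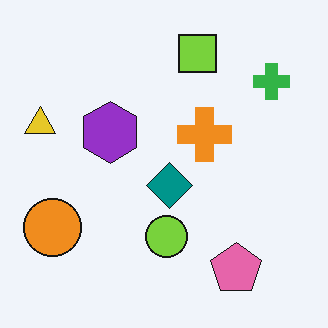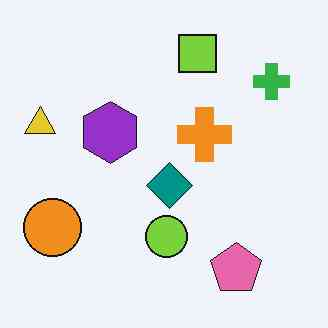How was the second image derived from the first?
JPEG-compressed with visible artifacts.

Blocky 8×8 compression artifacts appear around shape edges and the flat background shows ringing — characteristic JPEG degradation.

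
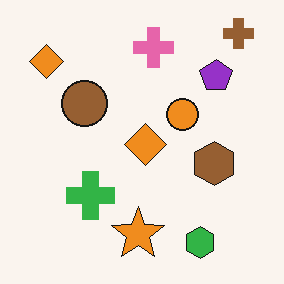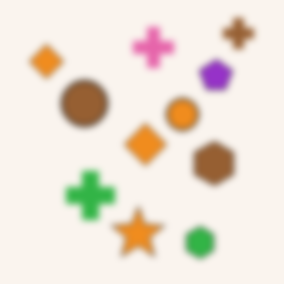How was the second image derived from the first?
It was noticeably gaussian-blurred.

Shape edges and outlines are uniformly softened across the whole image.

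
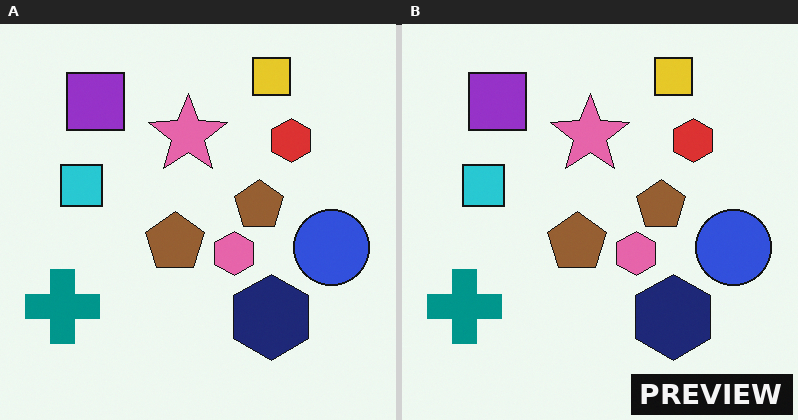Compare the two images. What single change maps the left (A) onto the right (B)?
The transformation is: watermarked with the text "PREVIEW" in the lower-right corner.

A dark label reading "PREVIEW" appears in the lower-right corner.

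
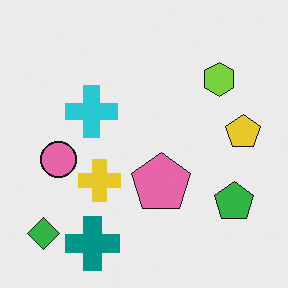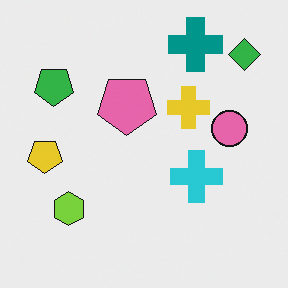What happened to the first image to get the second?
The image was rotated 180°.

The green diamond sits in the bottom-left of the first image and the top-right of the second — consistent with a whole-image 180° rotation.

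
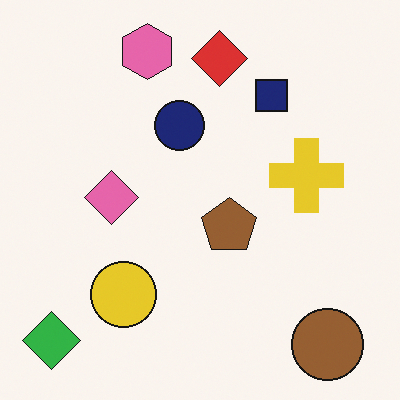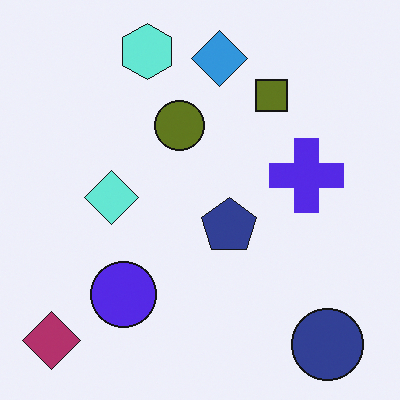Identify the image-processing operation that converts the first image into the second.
The second image is the first hue-shifted by a large amount.

Every shape's color has rotated by the same amount around the hue wheel — a uniform hue shift.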